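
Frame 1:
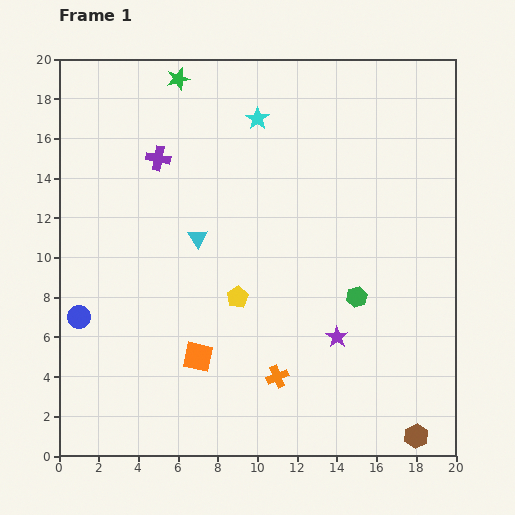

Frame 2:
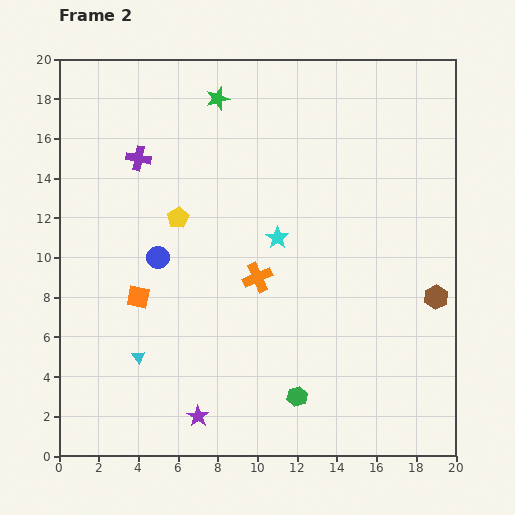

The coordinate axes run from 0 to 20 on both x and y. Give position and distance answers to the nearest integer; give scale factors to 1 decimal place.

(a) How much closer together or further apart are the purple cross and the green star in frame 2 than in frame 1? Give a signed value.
+1

Distance in frame 1: 4. Distance in frame 2: 5.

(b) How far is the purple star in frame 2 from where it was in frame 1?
8

The purple star moved from (14, 6) to (7, 2), a distance of √(7² + 4²) ≈ 8.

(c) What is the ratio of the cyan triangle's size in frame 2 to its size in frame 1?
0.6×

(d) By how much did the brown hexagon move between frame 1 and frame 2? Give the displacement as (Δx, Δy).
(1, 7)

The brown hexagon was at (18, 1) in frame 1 and (19, 8) in frame 2.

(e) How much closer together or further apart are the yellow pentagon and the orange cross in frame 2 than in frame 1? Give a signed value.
+1

Distance in frame 1: 4. Distance in frame 2: 5.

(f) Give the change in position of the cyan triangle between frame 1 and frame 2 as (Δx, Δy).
(-3, -6)

The cyan triangle was at (7, 11) in frame 1 and (4, 5) in frame 2.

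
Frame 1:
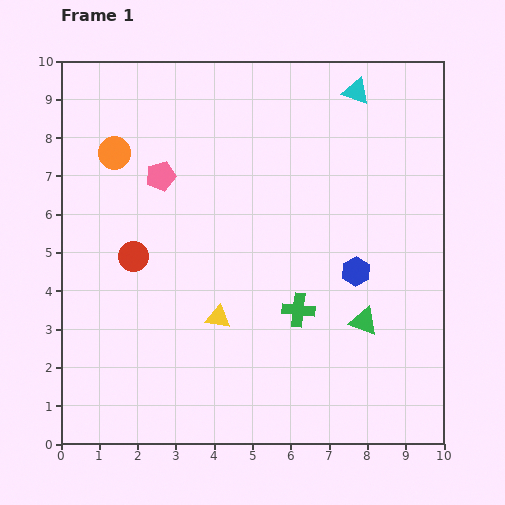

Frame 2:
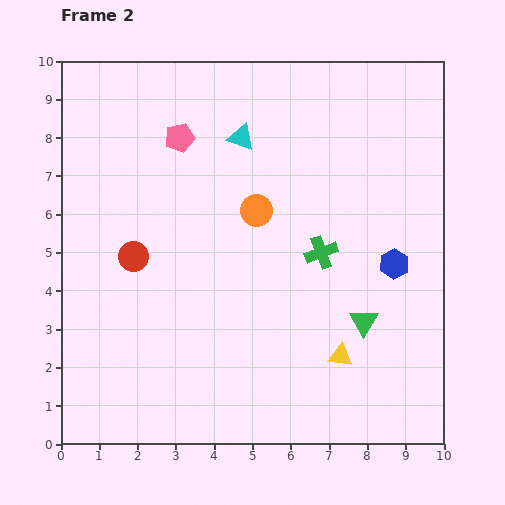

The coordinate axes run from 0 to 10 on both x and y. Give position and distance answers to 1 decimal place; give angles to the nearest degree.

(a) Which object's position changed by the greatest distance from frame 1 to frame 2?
the orange circle

(moved 4.0; next 3.4)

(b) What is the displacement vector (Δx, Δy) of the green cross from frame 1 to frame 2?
(0.6, 1.5)

The green cross was at (6.2, 3.5) in frame 1 and (6.8, 5.0) in frame 2.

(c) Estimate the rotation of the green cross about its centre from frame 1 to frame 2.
26° counter-clockwise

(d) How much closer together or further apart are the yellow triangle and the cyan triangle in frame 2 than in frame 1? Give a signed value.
-0.6

Distance in frame 1: 6.9. Distance in frame 2: 6.3.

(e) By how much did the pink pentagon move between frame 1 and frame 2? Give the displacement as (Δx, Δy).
(0.5, 1.0)

The pink pentagon was at (2.6, 7.0) in frame 1 and (3.1, 8.0) in frame 2.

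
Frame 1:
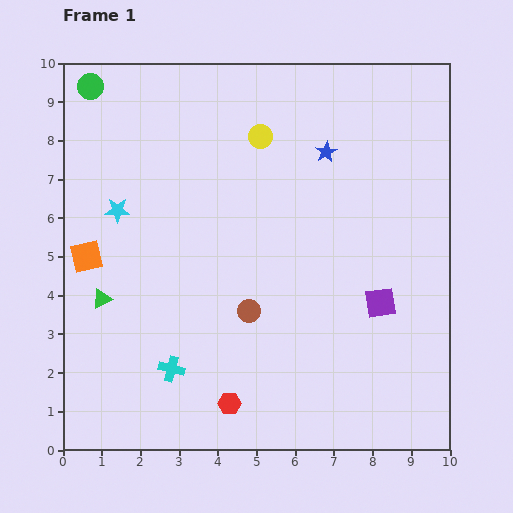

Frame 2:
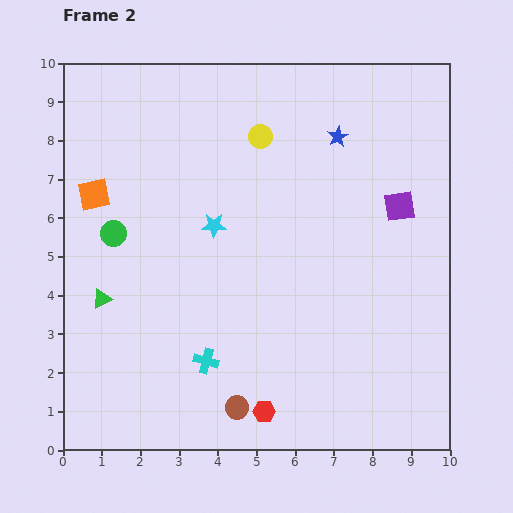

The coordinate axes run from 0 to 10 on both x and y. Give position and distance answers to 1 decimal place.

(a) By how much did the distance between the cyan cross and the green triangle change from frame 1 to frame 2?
+0.6

Distance in frame 1: 2.5. Distance in frame 2: 3.1.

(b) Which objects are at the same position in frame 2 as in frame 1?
the green triangle, the yellow circle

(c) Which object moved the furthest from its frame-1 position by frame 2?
the green circle

(moved 3.8; next 2.5)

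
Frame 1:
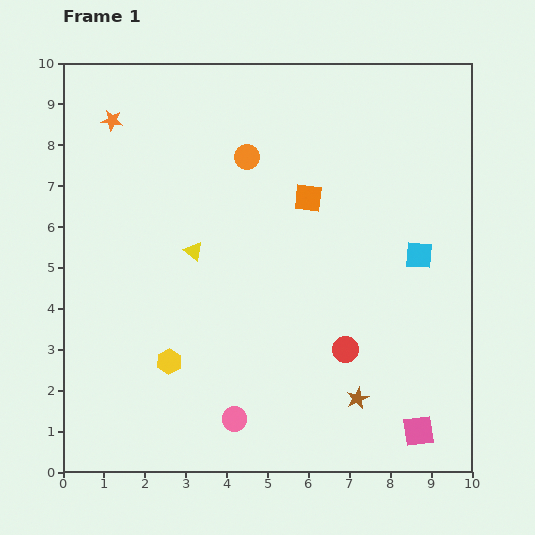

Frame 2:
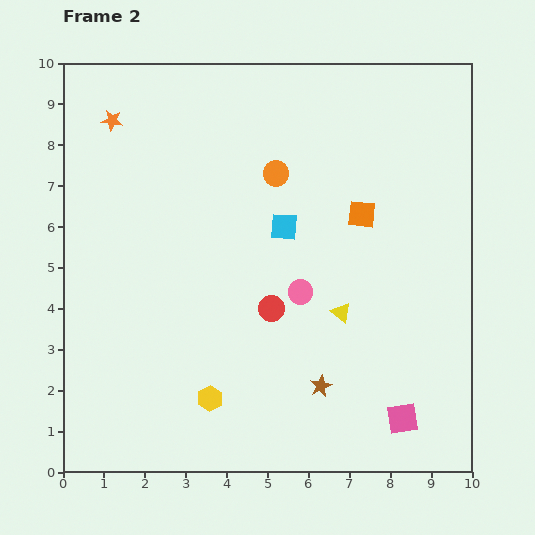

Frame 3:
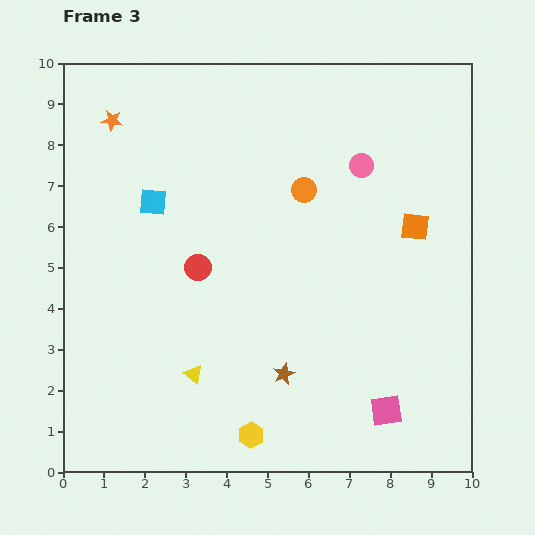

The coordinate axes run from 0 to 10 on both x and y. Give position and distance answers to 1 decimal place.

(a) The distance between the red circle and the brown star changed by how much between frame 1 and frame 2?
+1.0

Distance in frame 1: 1.2. Distance in frame 2: 2.2.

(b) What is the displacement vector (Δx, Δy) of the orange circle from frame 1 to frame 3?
(1.4, -0.8)

The orange circle was at (4.5, 7.7) in frame 1 and (5.9, 6.9) in frame 3.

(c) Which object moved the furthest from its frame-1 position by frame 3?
the pink circle

(moved 6.9; next 6.6)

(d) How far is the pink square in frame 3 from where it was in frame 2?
0.4

The pink square moved from (8.3, 1.3) to (7.9, 1.5), a distance of √(0.4² + 0.2²) ≈ 0.4.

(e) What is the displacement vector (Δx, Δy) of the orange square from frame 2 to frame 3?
(1.3, -0.3)

The orange square was at (7.3, 6.3) in frame 2 and (8.6, 6.0) in frame 3.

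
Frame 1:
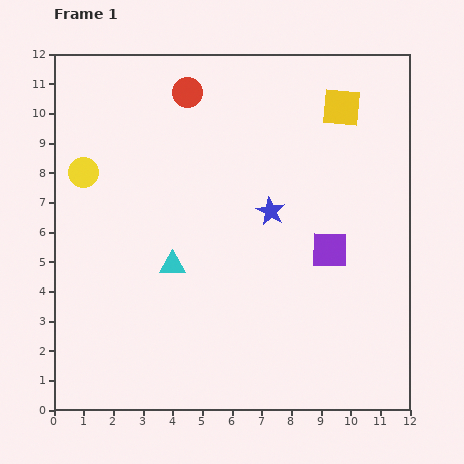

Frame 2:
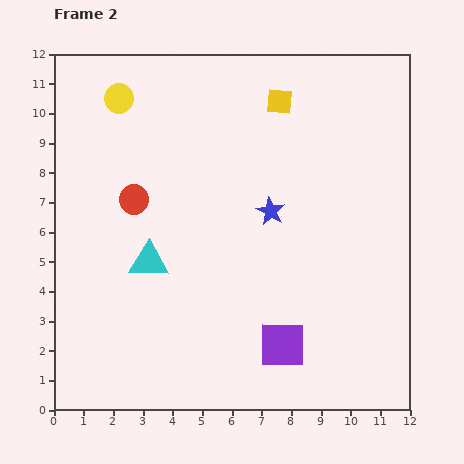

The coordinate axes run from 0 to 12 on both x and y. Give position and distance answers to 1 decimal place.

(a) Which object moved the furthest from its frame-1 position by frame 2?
the red circle

(moved 4.0; next 3.6)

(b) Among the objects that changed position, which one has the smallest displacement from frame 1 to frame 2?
the cyan triangle

(moved 0.8)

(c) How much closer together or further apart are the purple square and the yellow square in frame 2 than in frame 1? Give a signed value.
+3.4

Distance in frame 1: 4.8. Distance in frame 2: 8.2.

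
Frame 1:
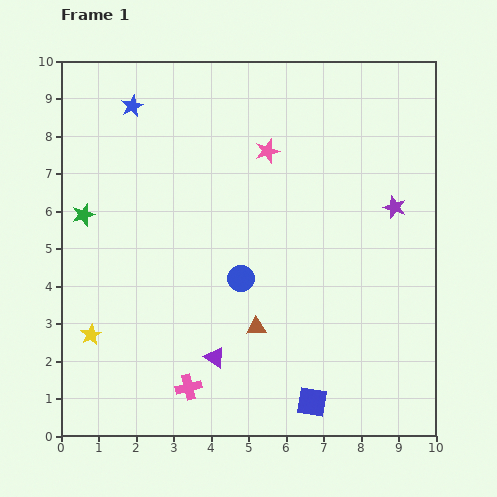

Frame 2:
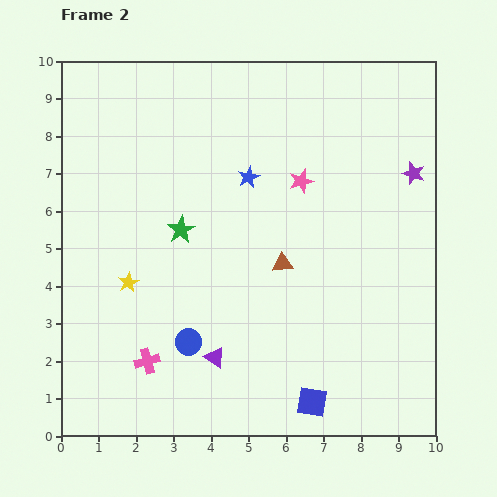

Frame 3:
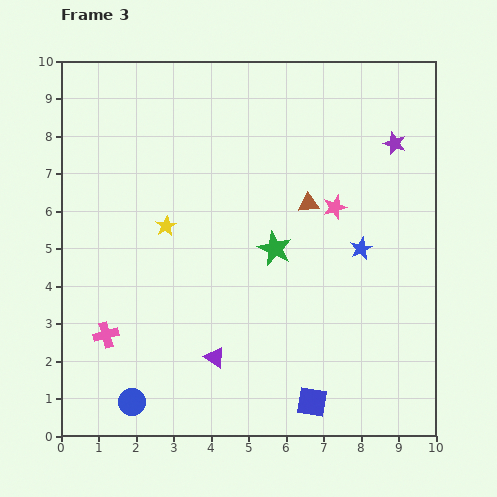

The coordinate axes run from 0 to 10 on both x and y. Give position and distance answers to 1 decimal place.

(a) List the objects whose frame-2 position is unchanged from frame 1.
the blue square, the purple triangle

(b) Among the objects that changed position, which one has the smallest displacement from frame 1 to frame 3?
the purple star

(moved 1.7)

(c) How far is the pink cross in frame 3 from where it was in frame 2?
1.3

The pink cross moved from (2.3, 2.0) to (1.2, 2.7), a distance of √(1.1² + 0.7²) ≈ 1.3.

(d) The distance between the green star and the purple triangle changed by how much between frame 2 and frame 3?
-0.2

Distance in frame 2: 3.5. Distance in frame 3: 3.3.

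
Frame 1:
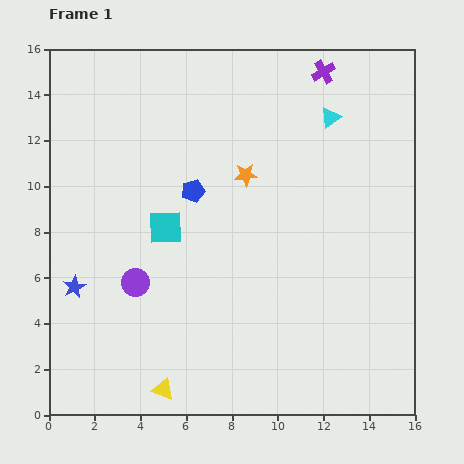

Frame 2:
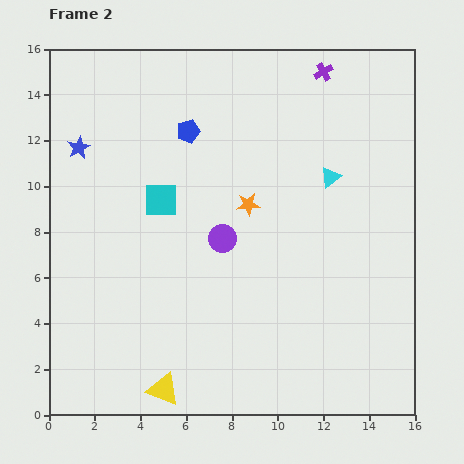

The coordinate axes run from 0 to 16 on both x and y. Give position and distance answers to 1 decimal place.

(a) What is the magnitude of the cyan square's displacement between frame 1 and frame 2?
1.2

The cyan square moved from (5.1, 8.2) to (4.9, 9.4), a distance of √(0.2² + 1.2²) ≈ 1.2.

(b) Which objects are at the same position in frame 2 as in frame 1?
the yellow triangle, the purple cross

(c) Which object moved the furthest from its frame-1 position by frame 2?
the blue star

(moved 6.1; next 4.2)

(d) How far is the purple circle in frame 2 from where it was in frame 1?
4.2

The purple circle moved from (3.8, 5.8) to (7.6, 7.7), a distance of √(3.8² + 1.9²) ≈ 4.2.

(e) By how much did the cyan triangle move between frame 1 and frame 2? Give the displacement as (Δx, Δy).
(0.0, -2.6)

The cyan triangle was at (12.3, 13.0) in frame 1 and (12.3, 10.4) in frame 2.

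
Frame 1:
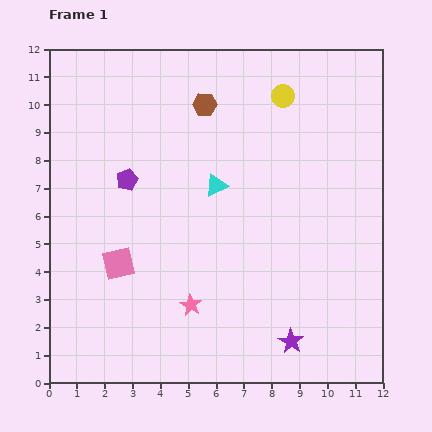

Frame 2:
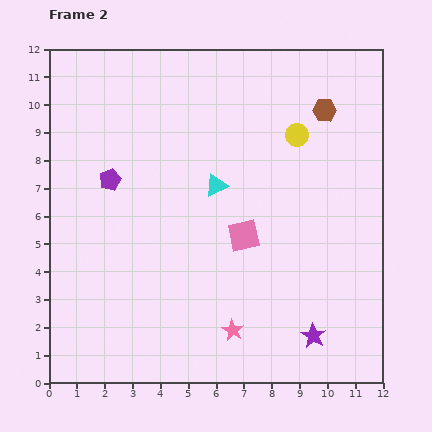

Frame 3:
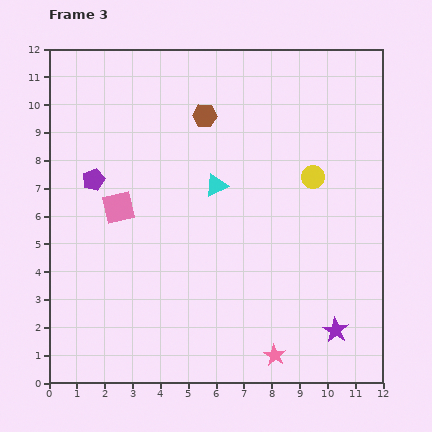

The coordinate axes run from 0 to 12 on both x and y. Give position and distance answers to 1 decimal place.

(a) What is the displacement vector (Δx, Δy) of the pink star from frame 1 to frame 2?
(1.5, -0.9)

The pink star was at (5.1, 2.8) in frame 1 and (6.6, 1.9) in frame 2.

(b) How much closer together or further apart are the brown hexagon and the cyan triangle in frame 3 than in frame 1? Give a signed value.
-0.4

Distance in frame 1: 2.9. Distance in frame 3: 2.5.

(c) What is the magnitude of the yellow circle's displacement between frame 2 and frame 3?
1.6

The yellow circle moved from (8.9, 8.9) to (9.5, 7.4), a distance of √(0.6² + 1.5²) ≈ 1.6.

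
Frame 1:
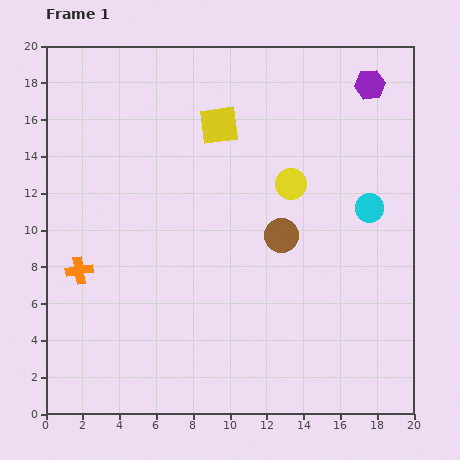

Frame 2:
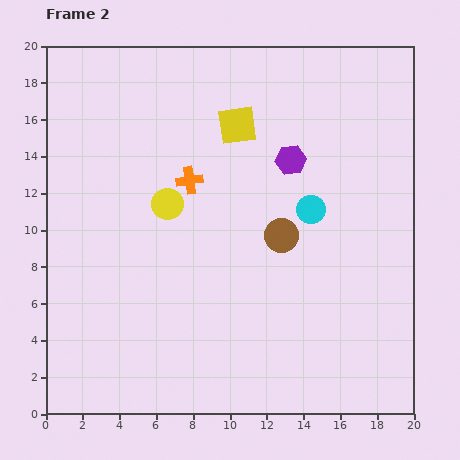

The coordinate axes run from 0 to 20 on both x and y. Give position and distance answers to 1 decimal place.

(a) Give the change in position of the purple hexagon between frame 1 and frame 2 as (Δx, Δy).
(-4.3, -4.1)

The purple hexagon was at (17.6, 17.9) in frame 1 and (13.3, 13.8) in frame 2.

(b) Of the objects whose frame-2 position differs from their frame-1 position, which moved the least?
the yellow square

(moved 1.0)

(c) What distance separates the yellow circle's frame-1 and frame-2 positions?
6.8

The yellow circle moved from (13.3, 12.5) to (6.6, 11.4), a distance of √(6.7² + 1.1²) ≈ 6.8.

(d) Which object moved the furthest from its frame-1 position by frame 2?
the orange cross

(moved 7.7; next 6.8)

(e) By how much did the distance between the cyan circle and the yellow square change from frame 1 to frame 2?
-3.3

Distance in frame 1: 9.4. Distance in frame 2: 6.1.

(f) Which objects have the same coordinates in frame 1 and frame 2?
the brown circle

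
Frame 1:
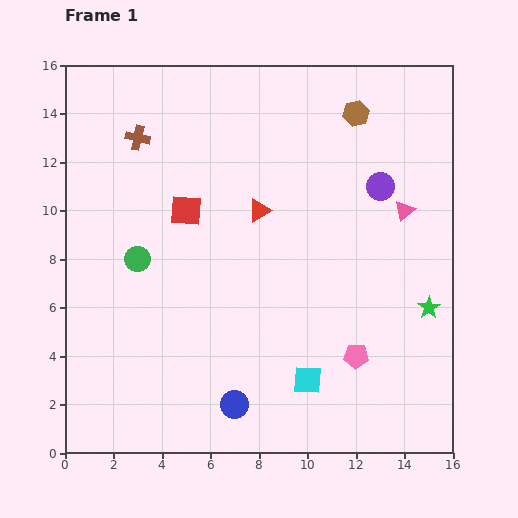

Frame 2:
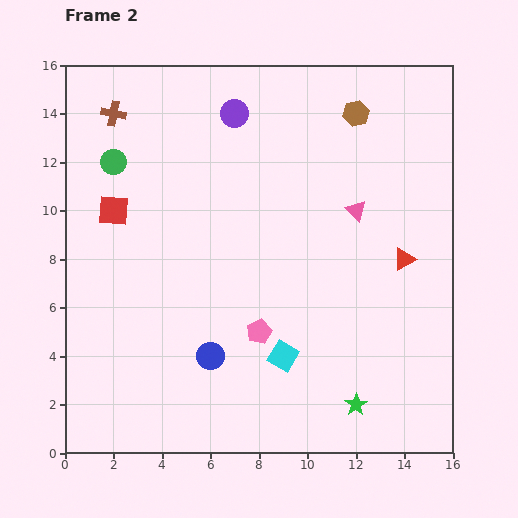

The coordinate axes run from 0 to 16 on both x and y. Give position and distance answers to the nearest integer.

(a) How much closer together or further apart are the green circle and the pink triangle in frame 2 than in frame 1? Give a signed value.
-1

Distance in frame 1: 11. Distance in frame 2: 10.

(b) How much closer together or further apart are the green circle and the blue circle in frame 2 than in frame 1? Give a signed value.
+2

Distance in frame 1: 7. Distance in frame 2: 9.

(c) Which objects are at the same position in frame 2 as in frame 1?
the brown hexagon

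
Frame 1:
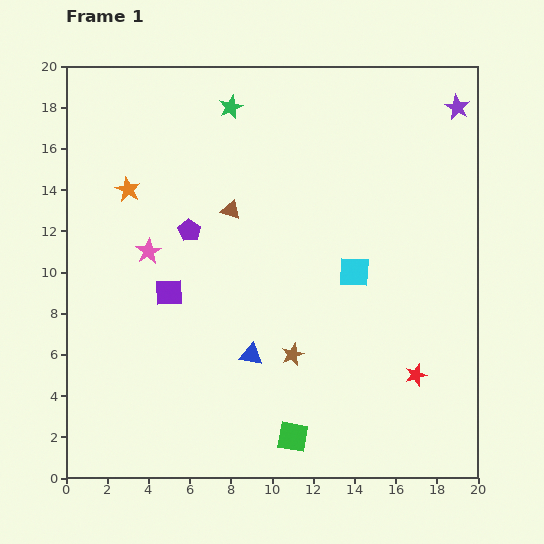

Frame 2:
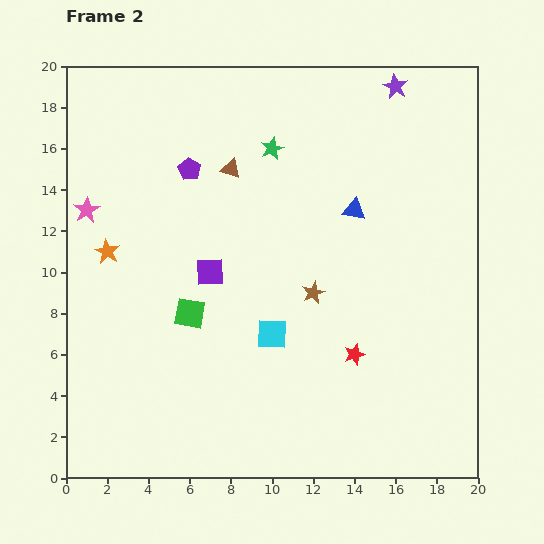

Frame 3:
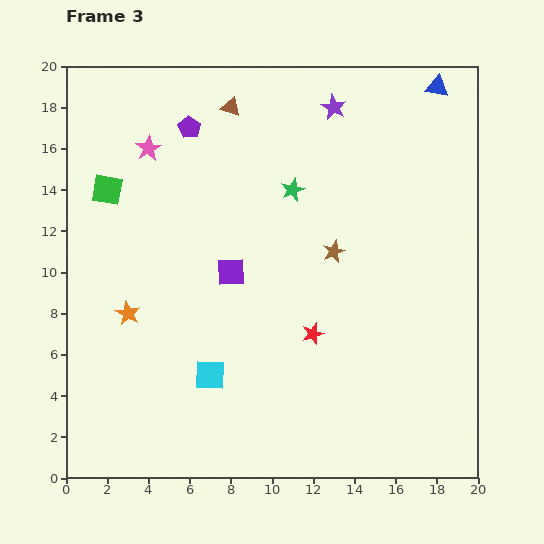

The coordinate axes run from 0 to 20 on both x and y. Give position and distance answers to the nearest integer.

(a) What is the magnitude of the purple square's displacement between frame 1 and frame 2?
2

The purple square moved from (5, 9) to (7, 10), a distance of √(2² + 1²) ≈ 2.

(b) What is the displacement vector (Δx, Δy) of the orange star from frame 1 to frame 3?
(0, -6)

The orange star was at (3, 14) in frame 1 and (3, 8) in frame 3.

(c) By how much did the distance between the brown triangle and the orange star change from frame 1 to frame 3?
+6

Distance in frame 1: 5. Distance in frame 3: 11.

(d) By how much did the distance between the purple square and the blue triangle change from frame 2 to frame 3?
+5

Distance in frame 2: 8. Distance in frame 3: 13.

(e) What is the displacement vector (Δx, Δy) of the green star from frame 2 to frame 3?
(1, -2)

The green star was at (10, 16) in frame 2 and (11, 14) in frame 3.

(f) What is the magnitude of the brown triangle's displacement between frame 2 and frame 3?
3

The brown triangle moved from (8, 15) to (8, 18), a distance of √(0² + 3²) ≈ 3.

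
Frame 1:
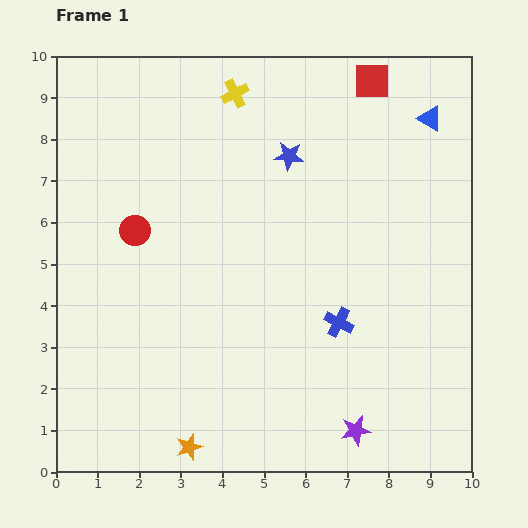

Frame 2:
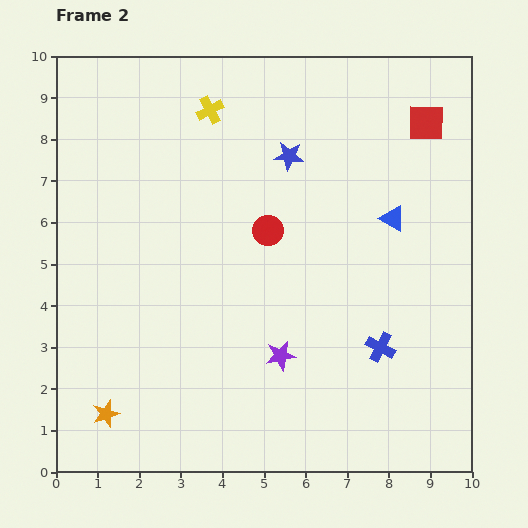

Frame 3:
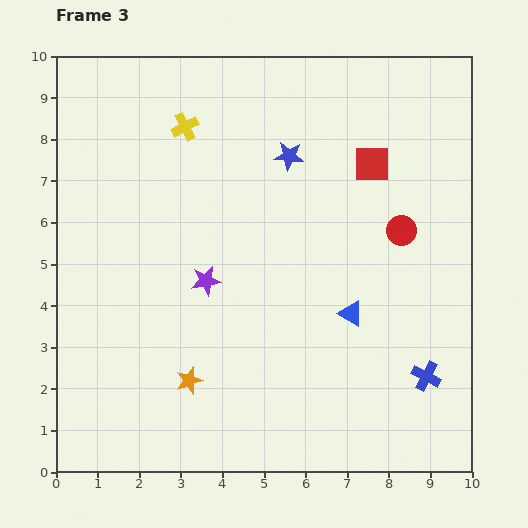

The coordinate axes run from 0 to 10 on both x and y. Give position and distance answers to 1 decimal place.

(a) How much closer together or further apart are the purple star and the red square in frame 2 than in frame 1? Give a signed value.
-1.8

Distance in frame 1: 8.4. Distance in frame 2: 6.6.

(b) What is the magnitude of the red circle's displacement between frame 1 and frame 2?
3.2

The red circle moved from (1.9, 5.8) to (5.1, 5.8), a distance of √(3.2² + 0.0²) ≈ 3.2.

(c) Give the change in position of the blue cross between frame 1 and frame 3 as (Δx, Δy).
(2.1, -1.3)

The blue cross was at (6.8, 3.6) in frame 1 and (8.9, 2.3) in frame 3.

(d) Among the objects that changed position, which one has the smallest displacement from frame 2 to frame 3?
the yellow cross

(moved 0.7)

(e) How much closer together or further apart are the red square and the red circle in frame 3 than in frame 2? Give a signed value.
-2.9

Distance in frame 2: 4.6. Distance in frame 3: 1.7.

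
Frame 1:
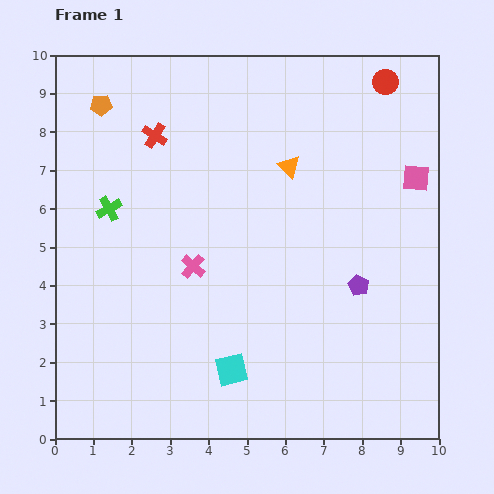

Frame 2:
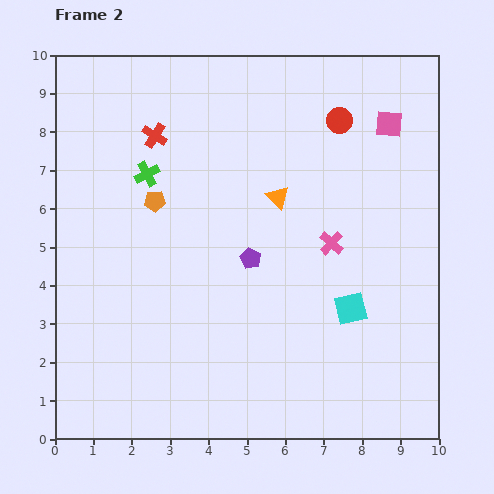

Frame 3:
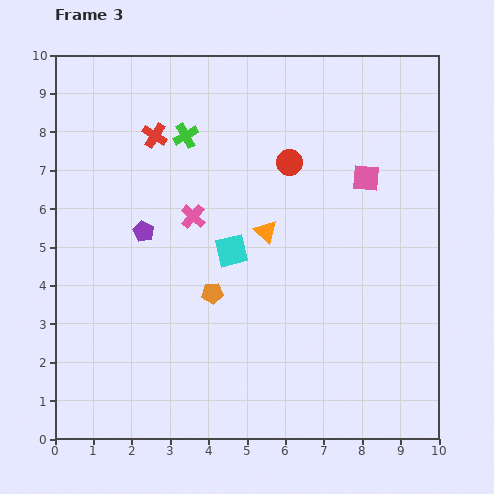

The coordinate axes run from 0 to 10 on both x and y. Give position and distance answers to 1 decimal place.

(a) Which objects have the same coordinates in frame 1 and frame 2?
the red cross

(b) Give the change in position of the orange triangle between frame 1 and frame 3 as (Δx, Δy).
(-0.6, -1.7)

The orange triangle was at (6.1, 7.1) in frame 1 and (5.5, 5.4) in frame 3.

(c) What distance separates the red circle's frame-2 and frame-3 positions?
1.7

The red circle moved from (7.4, 8.3) to (6.1, 7.2), a distance of √(1.3² + 1.1²) ≈ 1.7.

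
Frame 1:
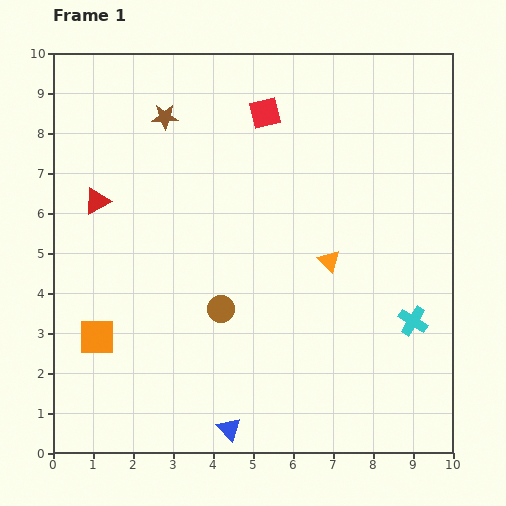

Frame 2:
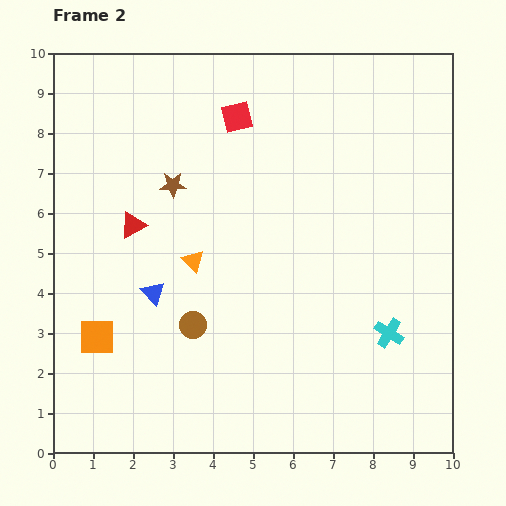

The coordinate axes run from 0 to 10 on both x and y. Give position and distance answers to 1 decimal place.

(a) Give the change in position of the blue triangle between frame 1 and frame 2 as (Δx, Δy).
(-1.9, 3.4)

The blue triangle was at (4.4, 0.6) in frame 1 and (2.5, 4.0) in frame 2.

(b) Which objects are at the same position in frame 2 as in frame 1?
the orange square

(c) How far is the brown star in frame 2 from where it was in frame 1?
1.7

The brown star moved from (2.8, 8.4) to (3.0, 6.7), a distance of √(0.2² + 1.7²) ≈ 1.7.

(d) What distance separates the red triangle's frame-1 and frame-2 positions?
1.1

The red triangle moved from (1.1, 6.3) to (2.0, 5.7), a distance of √(0.9² + 0.6²) ≈ 1.1.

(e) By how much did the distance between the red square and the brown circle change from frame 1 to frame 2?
+0.3

Distance in frame 1: 5.0. Distance in frame 2: 5.3.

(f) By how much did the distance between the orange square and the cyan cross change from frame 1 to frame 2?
-0.6

Distance in frame 1: 7.9. Distance in frame 2: 7.3.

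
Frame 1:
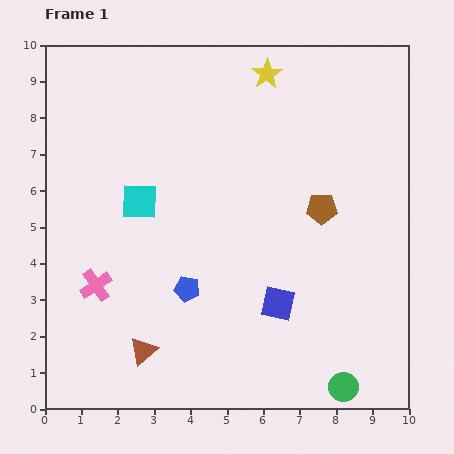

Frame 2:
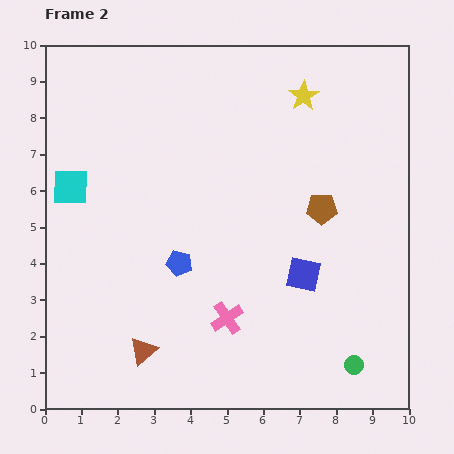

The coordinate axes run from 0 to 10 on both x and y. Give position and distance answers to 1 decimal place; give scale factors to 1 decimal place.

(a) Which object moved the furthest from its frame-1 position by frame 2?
the pink cross

(moved 3.7; next 1.9)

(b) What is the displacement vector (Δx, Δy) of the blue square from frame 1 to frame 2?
(0.7, 0.8)

The blue square was at (6.4, 2.9) in frame 1 and (7.1, 3.7) in frame 2.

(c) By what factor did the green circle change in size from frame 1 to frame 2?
0.6×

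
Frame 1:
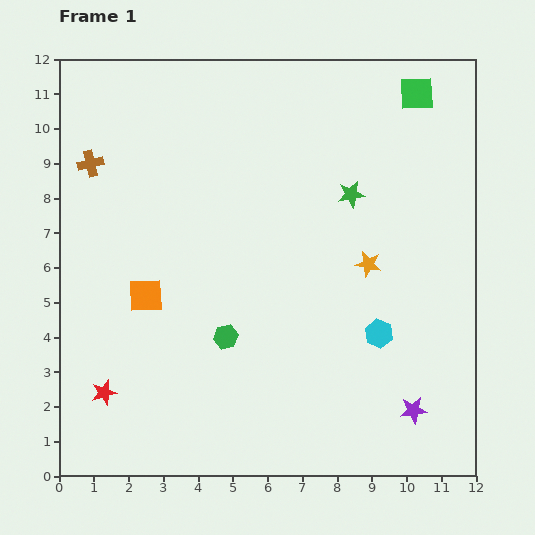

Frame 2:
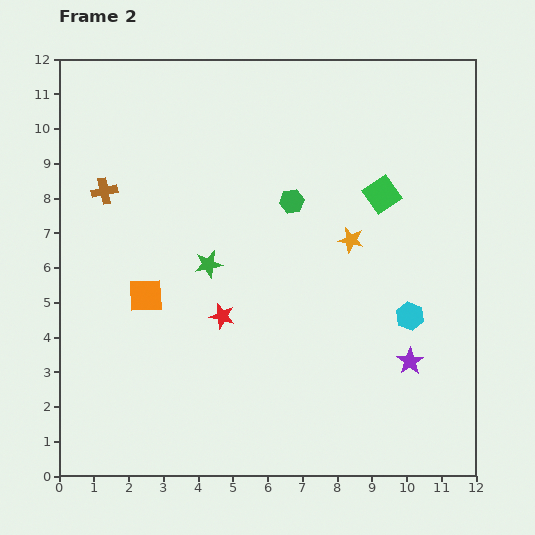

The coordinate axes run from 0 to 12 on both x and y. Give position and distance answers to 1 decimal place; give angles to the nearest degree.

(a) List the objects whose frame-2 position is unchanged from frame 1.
the orange square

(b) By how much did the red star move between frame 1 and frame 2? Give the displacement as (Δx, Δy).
(3.4, 2.2)

The red star was at (1.3, 2.4) in frame 1 and (4.7, 4.6) in frame 2.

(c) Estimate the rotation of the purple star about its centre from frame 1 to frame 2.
25° counter-clockwise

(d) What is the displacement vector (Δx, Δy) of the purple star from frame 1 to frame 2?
(-0.1, 1.4)

The purple star was at (10.2, 1.9) in frame 1 and (10.1, 3.3) in frame 2.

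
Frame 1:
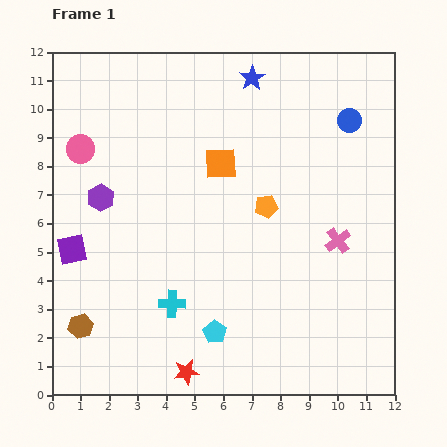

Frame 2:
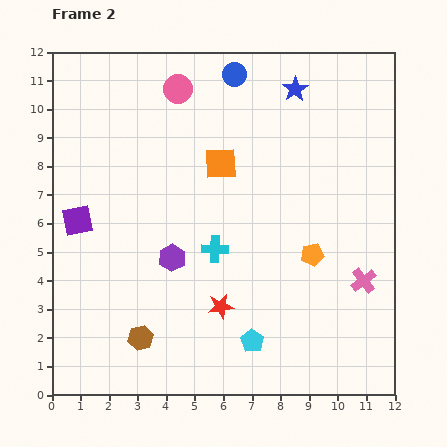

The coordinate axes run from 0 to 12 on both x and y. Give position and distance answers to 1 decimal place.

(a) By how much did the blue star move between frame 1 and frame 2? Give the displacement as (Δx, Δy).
(1.5, -0.4)

The blue star was at (7.0, 11.1) in frame 1 and (8.5, 10.7) in frame 2.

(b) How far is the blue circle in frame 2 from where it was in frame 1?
4.3

The blue circle moved from (10.4, 9.6) to (6.4, 11.2), a distance of √(4.0² + 1.6²) ≈ 4.3.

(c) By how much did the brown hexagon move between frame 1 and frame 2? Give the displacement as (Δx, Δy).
(2.1, -0.4)

The brown hexagon was at (1.0, 2.4) in frame 1 and (3.1, 2.0) in frame 2.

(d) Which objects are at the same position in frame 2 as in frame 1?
the orange square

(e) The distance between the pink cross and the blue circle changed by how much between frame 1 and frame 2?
+4.3

Distance in frame 1: 4.2. Distance in frame 2: 8.5.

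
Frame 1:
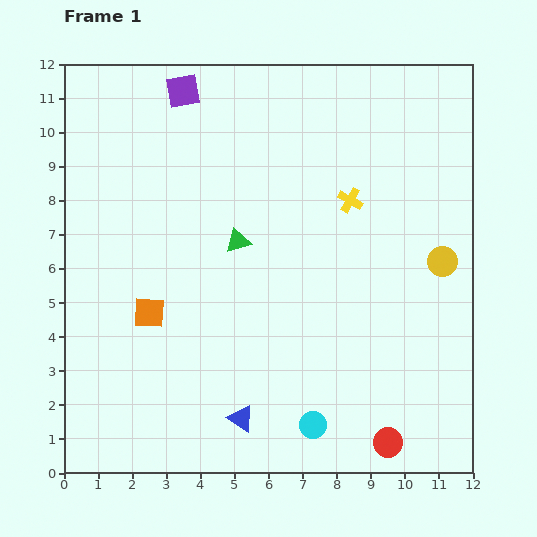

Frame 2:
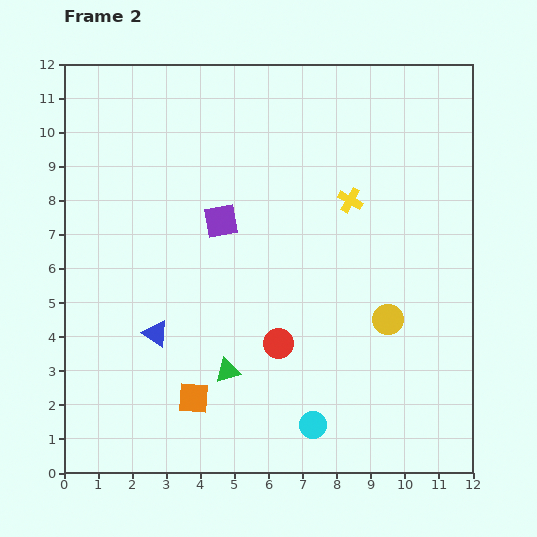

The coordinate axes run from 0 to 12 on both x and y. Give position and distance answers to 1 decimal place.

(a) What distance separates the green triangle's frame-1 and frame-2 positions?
3.8

The green triangle moved from (5.1, 6.8) to (4.8, 3.0), a distance of √(0.3² + 3.8²) ≈ 3.8.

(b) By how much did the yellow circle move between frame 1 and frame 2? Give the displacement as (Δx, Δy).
(-1.6, -1.7)

The yellow circle was at (11.1, 6.2) in frame 1 and (9.5, 4.5) in frame 2.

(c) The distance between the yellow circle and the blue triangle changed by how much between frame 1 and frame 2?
-0.7

Distance in frame 1: 7.5. Distance in frame 2: 6.8.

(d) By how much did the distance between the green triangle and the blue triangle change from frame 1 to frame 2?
-2.8

Distance in frame 1: 5.2. Distance in frame 2: 2.4.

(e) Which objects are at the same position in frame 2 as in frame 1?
the yellow cross, the cyan circle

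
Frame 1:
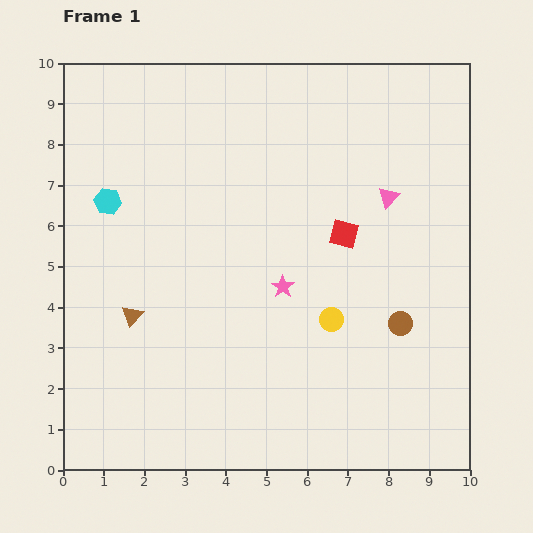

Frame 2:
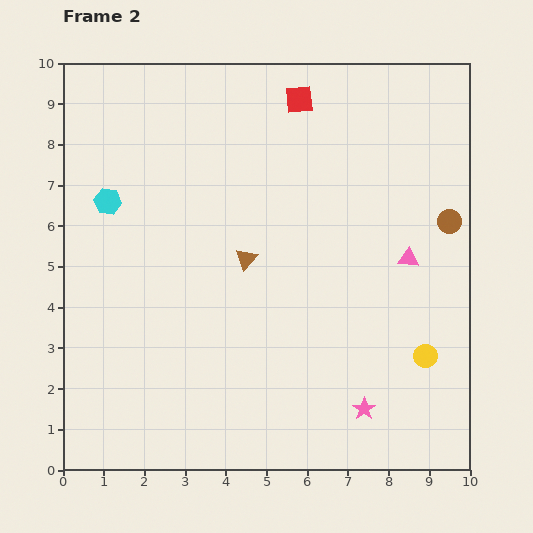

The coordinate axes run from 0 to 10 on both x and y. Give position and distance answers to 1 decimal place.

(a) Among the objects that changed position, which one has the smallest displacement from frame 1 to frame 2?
the pink triangle

(moved 1.6)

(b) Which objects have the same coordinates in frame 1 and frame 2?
the cyan hexagon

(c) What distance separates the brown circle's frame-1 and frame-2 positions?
2.8

The brown circle moved from (8.3, 3.6) to (9.5, 6.1), a distance of √(1.2² + 2.5²) ≈ 2.8.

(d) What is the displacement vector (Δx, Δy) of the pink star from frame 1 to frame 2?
(2.0, -3.0)

The pink star was at (5.4, 4.5) in frame 1 and (7.4, 1.5) in frame 2.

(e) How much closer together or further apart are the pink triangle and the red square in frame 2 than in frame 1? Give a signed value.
+3.3

Distance in frame 1: 1.4. Distance in frame 2: 4.7.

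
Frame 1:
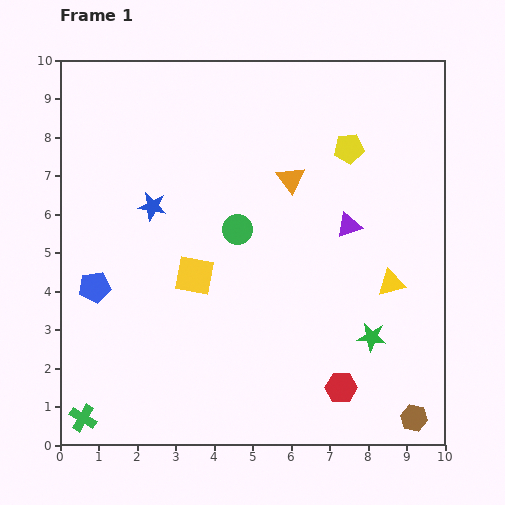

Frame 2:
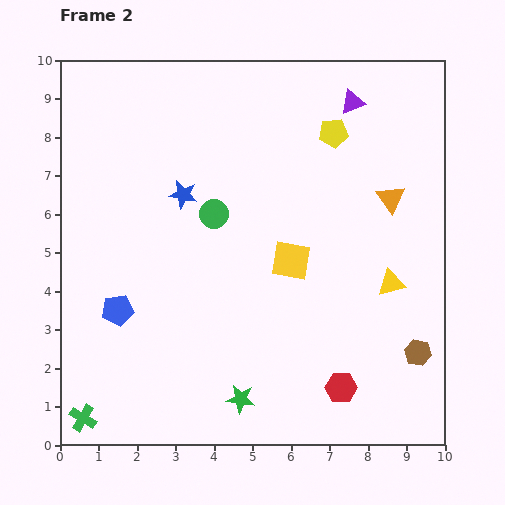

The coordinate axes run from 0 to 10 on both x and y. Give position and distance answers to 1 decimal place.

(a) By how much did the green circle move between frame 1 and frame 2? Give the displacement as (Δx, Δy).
(-0.6, 0.4)

The green circle was at (4.6, 5.6) in frame 1 and (4.0, 6.0) in frame 2.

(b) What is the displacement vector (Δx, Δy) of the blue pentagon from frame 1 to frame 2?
(0.6, -0.6)

The blue pentagon was at (0.9, 4.1) in frame 1 and (1.5, 3.5) in frame 2.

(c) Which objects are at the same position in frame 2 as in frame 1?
the yellow triangle, the green cross, the red hexagon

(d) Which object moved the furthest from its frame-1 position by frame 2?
the green star

(moved 3.8; next 3.2)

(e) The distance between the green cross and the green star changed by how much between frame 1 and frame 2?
-3.7

Distance in frame 1: 7.8. Distance in frame 2: 4.1.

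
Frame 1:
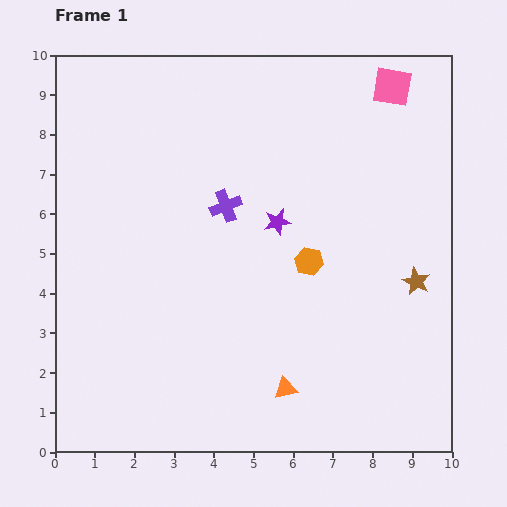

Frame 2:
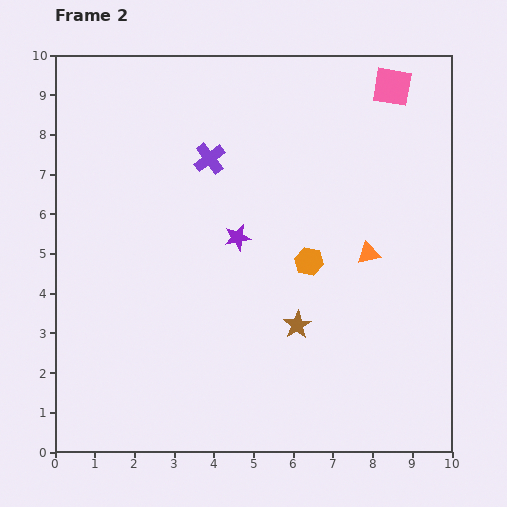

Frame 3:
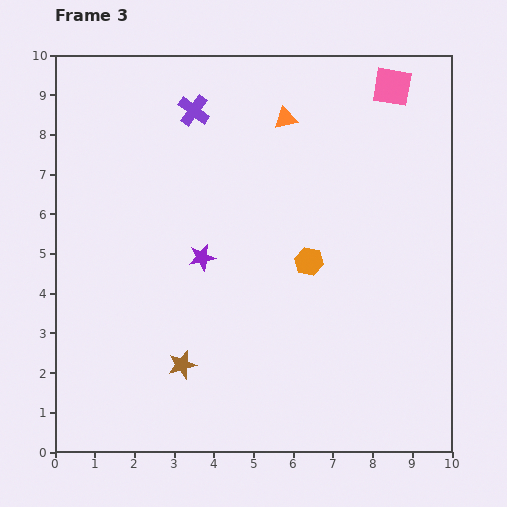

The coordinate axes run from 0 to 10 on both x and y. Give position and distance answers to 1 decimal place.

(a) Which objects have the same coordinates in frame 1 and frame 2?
the orange hexagon, the pink square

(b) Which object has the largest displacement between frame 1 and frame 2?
the orange triangle

(moved 4.0; next 3.2)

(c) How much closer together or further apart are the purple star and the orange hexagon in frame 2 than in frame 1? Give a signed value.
+0.6

Distance in frame 1: 1.3. Distance in frame 2: 1.9.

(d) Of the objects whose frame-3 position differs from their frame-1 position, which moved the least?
the purple star

(moved 2.1)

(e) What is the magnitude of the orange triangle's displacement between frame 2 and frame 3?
4.0

The orange triangle moved from (7.9, 5.0) to (5.8, 8.4), a distance of √(2.1² + 3.4²) ≈ 4.0.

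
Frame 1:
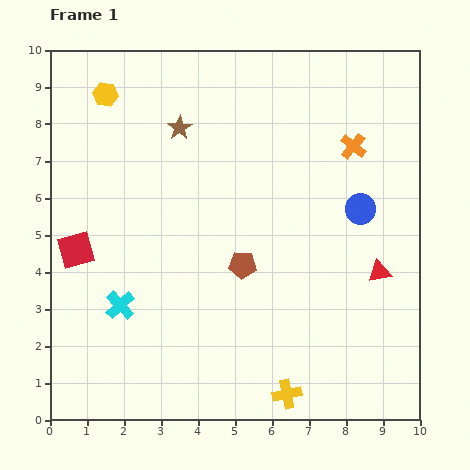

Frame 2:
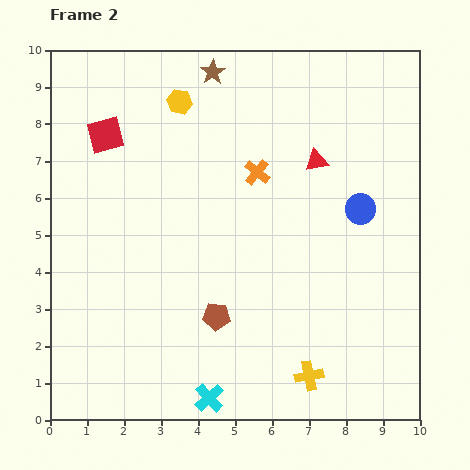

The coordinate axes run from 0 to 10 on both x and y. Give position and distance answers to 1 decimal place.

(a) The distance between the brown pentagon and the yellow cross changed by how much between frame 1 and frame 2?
-0.7

Distance in frame 1: 3.7. Distance in frame 2: 3.0.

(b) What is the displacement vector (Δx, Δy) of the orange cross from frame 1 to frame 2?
(-2.6, -0.7)

The orange cross was at (8.2, 7.4) in frame 1 and (5.6, 6.7) in frame 2.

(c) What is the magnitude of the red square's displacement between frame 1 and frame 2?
3.2

The red square moved from (0.7, 4.6) to (1.5, 7.7), a distance of √(0.8² + 3.1²) ≈ 3.2.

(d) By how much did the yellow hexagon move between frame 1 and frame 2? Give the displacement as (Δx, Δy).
(2.0, -0.2)

The yellow hexagon was at (1.5, 8.8) in frame 1 and (3.5, 8.6) in frame 2.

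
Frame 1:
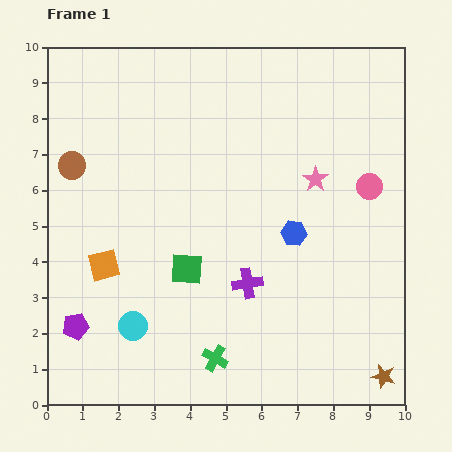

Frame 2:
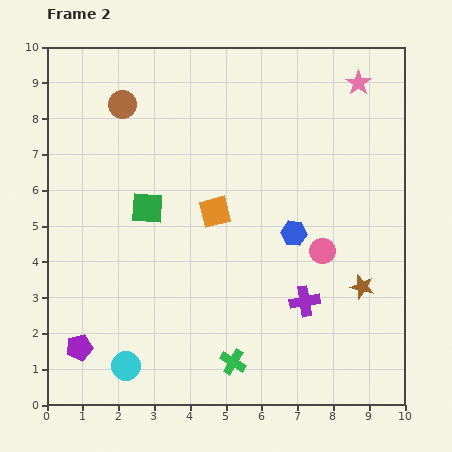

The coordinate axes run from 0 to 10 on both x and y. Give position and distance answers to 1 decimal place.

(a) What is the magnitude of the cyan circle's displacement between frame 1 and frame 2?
1.1

The cyan circle moved from (2.4, 2.2) to (2.2, 1.1), a distance of √(0.2² + 1.1²) ≈ 1.1.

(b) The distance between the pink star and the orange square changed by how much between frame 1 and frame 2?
-1.0

Distance in frame 1: 6.4. Distance in frame 2: 5.4.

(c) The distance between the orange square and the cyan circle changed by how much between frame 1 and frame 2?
+3.1

Distance in frame 1: 1.9. Distance in frame 2: 5.0.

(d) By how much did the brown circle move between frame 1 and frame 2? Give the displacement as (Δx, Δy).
(1.4, 1.7)

The brown circle was at (0.7, 6.7) in frame 1 and (2.1, 8.4) in frame 2.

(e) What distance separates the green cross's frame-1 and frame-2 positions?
0.5

The green cross moved from (4.7, 1.3) to (5.2, 1.2), a distance of √(0.5² + 0.1²) ≈ 0.5.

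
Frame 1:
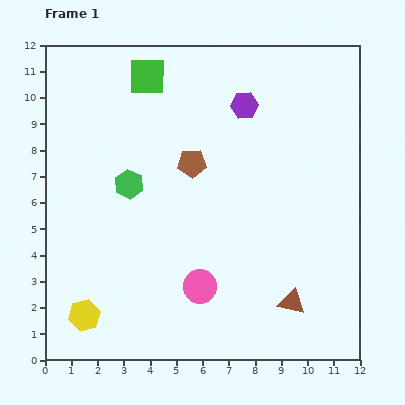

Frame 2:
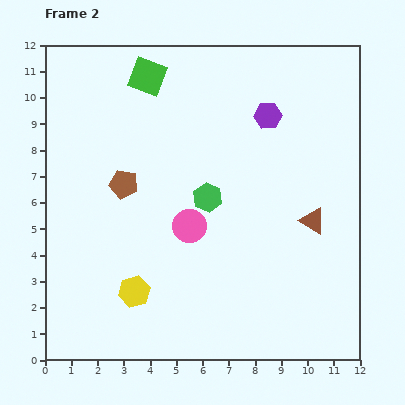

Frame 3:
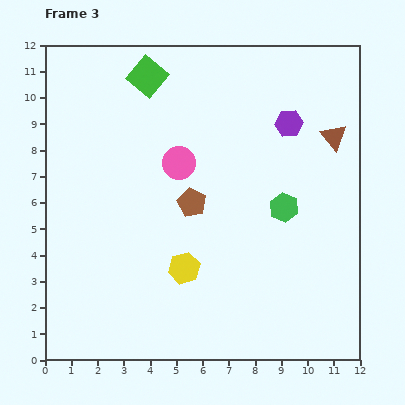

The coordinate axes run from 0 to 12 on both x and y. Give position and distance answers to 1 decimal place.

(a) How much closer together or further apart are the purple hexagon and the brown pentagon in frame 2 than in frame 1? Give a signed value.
+3.1

Distance in frame 1: 3.0. Distance in frame 2: 6.1.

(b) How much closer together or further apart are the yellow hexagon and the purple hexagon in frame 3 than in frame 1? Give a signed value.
-3.3

Distance in frame 1: 10.1. Distance in frame 3: 6.8.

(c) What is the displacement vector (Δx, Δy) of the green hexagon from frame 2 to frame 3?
(2.9, -0.4)

The green hexagon was at (6.2, 6.2) in frame 2 and (9.1, 5.8) in frame 3.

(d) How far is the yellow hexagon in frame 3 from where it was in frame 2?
2.1

The yellow hexagon moved from (3.4, 2.6) to (5.3, 3.5), a distance of √(1.9² + 0.9²) ≈ 2.1.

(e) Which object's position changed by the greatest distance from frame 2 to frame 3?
the brown triangle

(moved 3.3; next 2.9)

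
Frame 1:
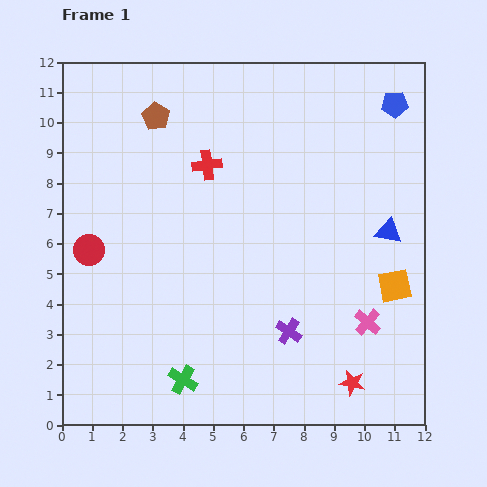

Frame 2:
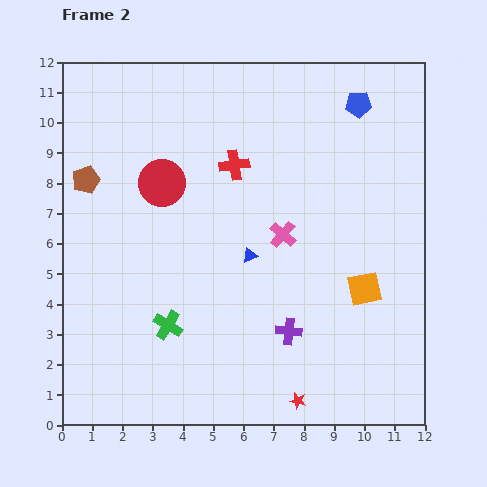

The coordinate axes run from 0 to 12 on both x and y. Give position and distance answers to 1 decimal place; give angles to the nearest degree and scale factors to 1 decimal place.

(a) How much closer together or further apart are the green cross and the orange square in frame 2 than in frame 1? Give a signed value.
-1.1

Distance in frame 1: 7.7. Distance in frame 2: 6.6.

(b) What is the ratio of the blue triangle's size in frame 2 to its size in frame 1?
0.6×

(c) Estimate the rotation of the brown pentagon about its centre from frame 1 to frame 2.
20° clockwise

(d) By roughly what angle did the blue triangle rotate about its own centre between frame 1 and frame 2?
34° counter-clockwise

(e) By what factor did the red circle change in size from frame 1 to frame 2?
1.5×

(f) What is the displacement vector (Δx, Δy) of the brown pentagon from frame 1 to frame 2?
(-2.3, -2.1)

The brown pentagon was at (3.1, 10.2) in frame 1 and (0.8, 8.1) in frame 2.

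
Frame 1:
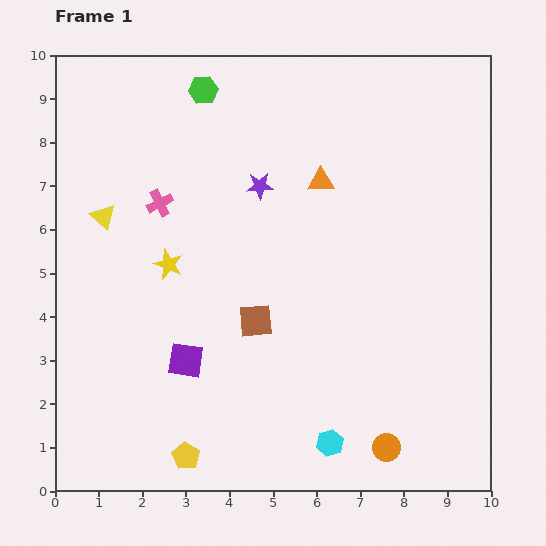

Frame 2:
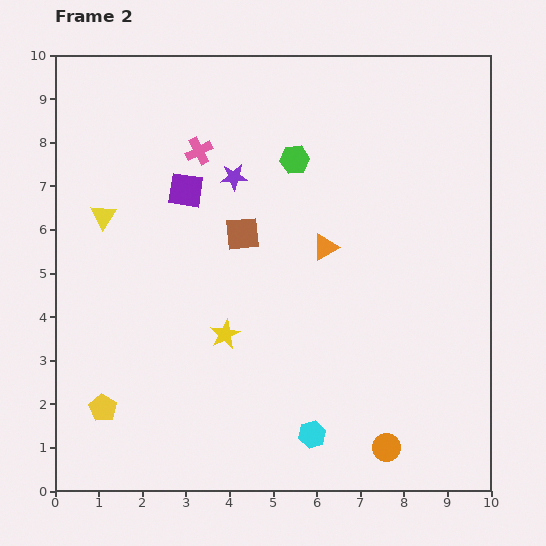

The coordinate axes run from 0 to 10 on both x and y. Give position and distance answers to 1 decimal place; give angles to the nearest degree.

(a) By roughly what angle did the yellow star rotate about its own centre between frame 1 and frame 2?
24° clockwise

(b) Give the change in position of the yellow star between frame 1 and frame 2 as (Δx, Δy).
(1.3, -1.6)

The yellow star was at (2.6, 5.2) in frame 1 and (3.9, 3.6) in frame 2.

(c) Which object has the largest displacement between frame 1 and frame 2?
the purple square

(moved 3.9; next 2.6)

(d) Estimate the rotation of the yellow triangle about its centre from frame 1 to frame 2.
21° clockwise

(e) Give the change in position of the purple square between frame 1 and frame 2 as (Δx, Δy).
(0.0, 3.9)

The purple square was at (3.0, 3.0) in frame 1 and (3.0, 6.9) in frame 2.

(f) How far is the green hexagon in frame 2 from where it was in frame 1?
2.6

The green hexagon moved from (3.4, 9.2) to (5.5, 7.6), a distance of √(2.1² + 1.6²) ≈ 2.6.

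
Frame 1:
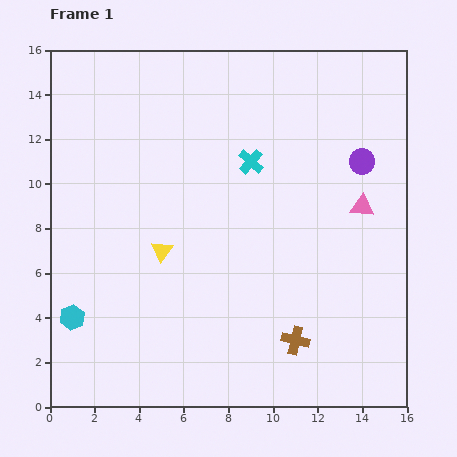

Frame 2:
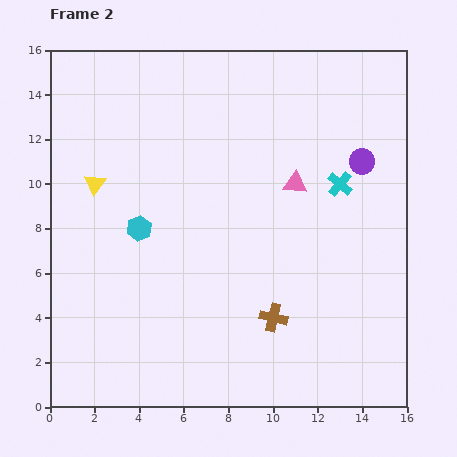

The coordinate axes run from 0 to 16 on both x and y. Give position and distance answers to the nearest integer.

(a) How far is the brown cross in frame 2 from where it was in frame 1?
1

The brown cross moved from (11, 3) to (10, 4), a distance of √(1² + 1²) ≈ 1.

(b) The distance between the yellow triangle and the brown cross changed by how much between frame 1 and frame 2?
+3

Distance in frame 1: 7. Distance in frame 2: 10.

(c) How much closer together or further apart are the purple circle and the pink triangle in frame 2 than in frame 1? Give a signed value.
+1

Distance in frame 1: 2. Distance in frame 2: 3.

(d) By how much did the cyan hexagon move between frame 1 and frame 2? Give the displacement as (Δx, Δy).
(3, 4)

The cyan hexagon was at (1, 4) in frame 1 and (4, 8) in frame 2.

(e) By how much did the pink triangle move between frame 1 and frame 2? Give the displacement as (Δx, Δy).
(-3, 1)

The pink triangle was at (14, 9) in frame 1 and (11, 10) in frame 2.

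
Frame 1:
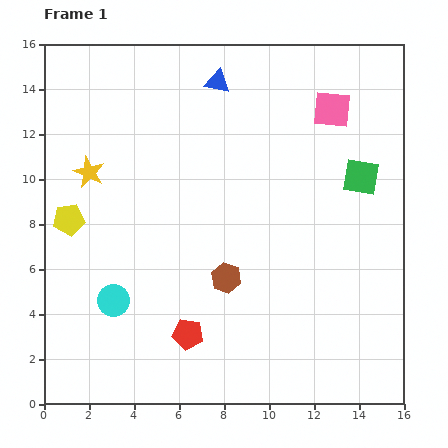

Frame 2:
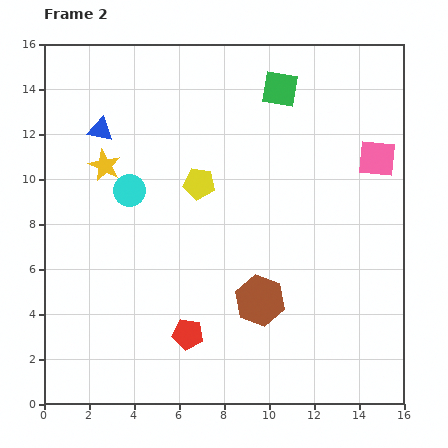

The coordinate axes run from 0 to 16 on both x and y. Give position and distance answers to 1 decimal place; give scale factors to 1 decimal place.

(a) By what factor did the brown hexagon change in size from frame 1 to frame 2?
1.7×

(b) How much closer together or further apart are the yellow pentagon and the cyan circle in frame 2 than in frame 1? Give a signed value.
-1.0

Distance in frame 1: 4.1. Distance in frame 2: 3.1.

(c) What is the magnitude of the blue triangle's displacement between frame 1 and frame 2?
5.6

The blue triangle moved from (7.7, 14.3) to (2.5, 12.2), a distance of √(5.2² + 2.1²) ≈ 5.6.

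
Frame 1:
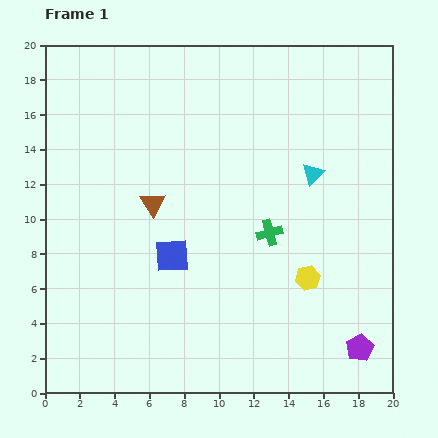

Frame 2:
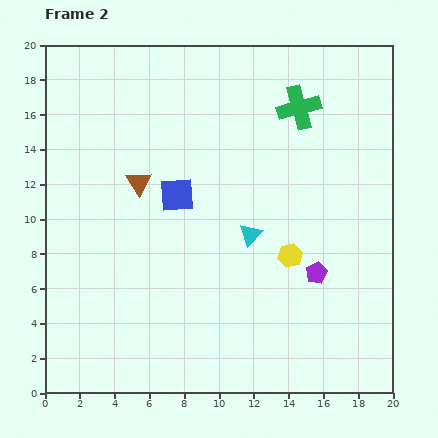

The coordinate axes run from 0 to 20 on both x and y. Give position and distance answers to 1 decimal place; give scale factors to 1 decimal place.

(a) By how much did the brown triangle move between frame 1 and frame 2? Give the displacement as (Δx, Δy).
(-0.8, 1.2)

The brown triangle was at (6.2, 10.9) in frame 1 and (5.4, 12.1) in frame 2.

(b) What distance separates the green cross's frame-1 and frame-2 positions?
7.4

The green cross moved from (12.9, 9.2) to (14.6, 16.4), a distance of √(1.7² + 7.2²) ≈ 7.4.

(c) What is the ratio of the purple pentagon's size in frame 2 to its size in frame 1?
0.8×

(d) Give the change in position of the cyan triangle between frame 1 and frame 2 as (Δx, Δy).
(-3.6, -3.5)

The cyan triangle was at (15.4, 12.6) in frame 1 and (11.8, 9.1) in frame 2.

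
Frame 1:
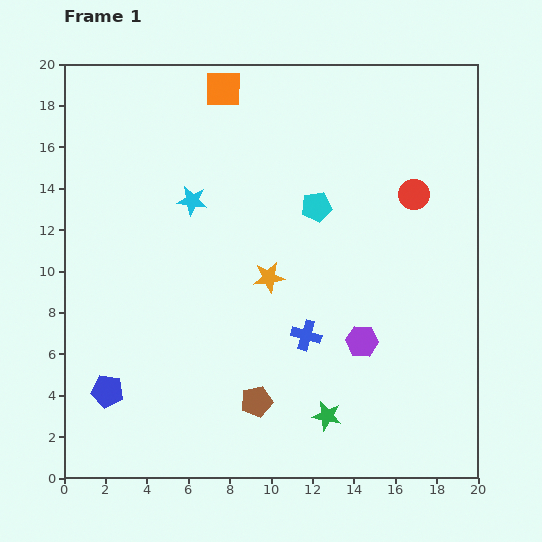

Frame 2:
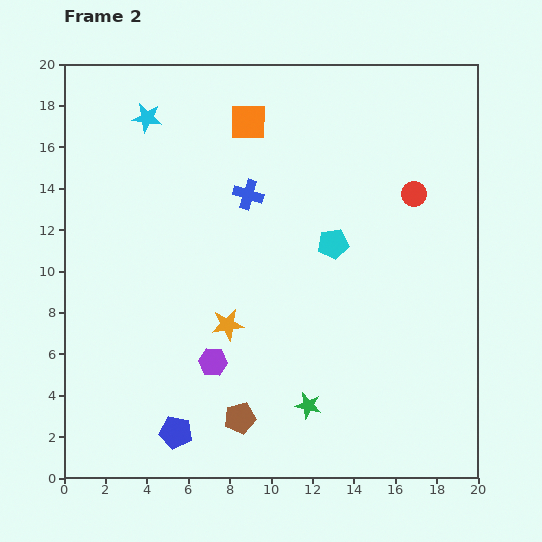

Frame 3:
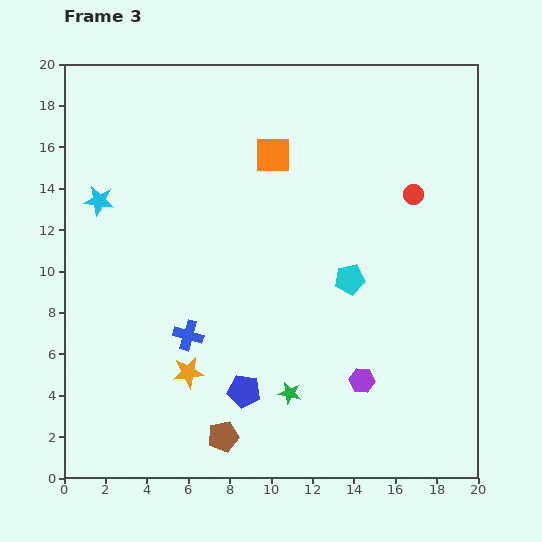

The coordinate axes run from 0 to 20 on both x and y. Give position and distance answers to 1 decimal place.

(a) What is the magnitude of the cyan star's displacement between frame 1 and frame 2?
4.6

The cyan star moved from (6.2, 13.4) to (4.0, 17.4), a distance of √(2.2² + 4.0²) ≈ 4.6.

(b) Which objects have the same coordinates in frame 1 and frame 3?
the red circle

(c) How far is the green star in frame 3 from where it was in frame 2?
1.1

The green star moved from (11.8, 3.5) to (10.9, 4.1), a distance of √(0.9² + 0.6²) ≈ 1.1.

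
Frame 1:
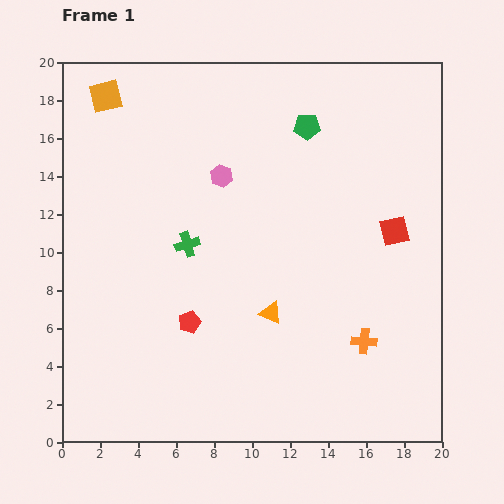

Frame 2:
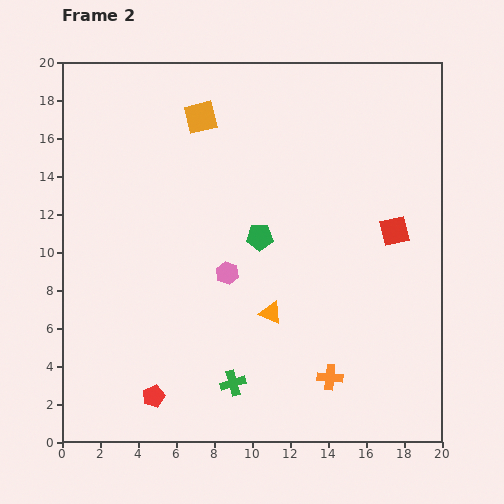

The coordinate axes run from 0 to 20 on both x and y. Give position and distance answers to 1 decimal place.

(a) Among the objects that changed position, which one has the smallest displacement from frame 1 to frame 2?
the orange cross

(moved 2.6)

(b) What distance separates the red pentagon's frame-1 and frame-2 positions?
4.3

The red pentagon moved from (6.7, 6.3) to (4.8, 2.4), a distance of √(1.9² + 3.9²) ≈ 4.3.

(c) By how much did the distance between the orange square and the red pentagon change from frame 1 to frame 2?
+2.2

Distance in frame 1: 12.7. Distance in frame 2: 14.9.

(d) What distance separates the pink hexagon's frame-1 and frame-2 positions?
5.1

The pink hexagon moved from (8.4, 14.0) to (8.7, 8.9), a distance of √(0.3² + 5.1²) ≈ 5.1.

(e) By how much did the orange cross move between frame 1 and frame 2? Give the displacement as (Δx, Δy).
(-1.8, -1.9)

The orange cross was at (15.9, 5.3) in frame 1 and (14.1, 3.4) in frame 2.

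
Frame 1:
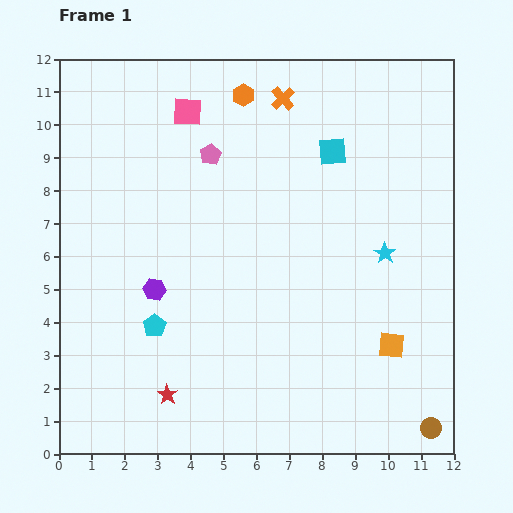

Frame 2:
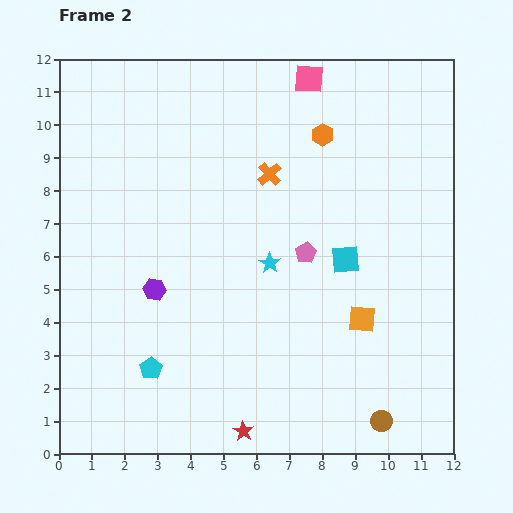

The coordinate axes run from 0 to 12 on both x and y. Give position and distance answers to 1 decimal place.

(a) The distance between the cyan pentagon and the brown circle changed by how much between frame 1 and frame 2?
-1.8

Distance in frame 1: 9.0. Distance in frame 2: 7.2.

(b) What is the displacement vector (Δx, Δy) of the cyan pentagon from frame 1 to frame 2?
(-0.1, -1.3)

The cyan pentagon was at (2.9, 3.9) in frame 1 and (2.8, 2.6) in frame 2.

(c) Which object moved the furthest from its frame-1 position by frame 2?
the pink pentagon

(moved 4.2; next 3.8)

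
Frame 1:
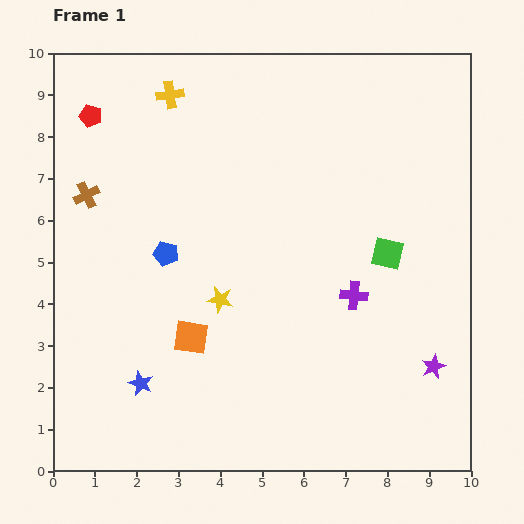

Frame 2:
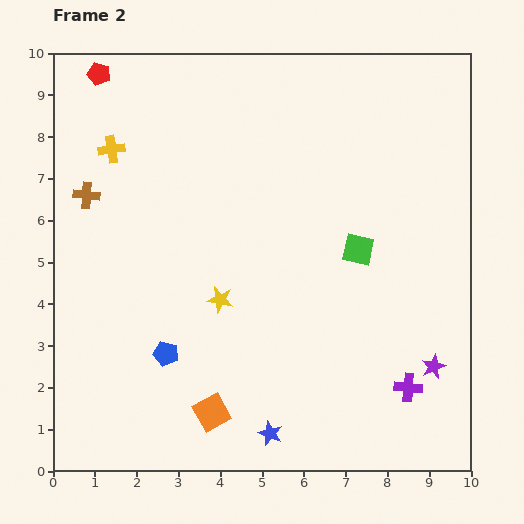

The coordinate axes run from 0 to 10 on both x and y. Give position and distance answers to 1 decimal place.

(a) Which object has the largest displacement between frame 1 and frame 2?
the blue star

(moved 3.3; next 2.6)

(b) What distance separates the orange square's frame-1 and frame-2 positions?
1.9

The orange square moved from (3.3, 3.2) to (3.8, 1.4), a distance of √(0.5² + 1.8²) ≈ 1.9.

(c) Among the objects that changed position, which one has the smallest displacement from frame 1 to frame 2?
the green square

(moved 0.7)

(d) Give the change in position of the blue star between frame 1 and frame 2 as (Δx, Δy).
(3.1, -1.2)

The blue star was at (2.1, 2.1) in frame 1 and (5.2, 0.9) in frame 2.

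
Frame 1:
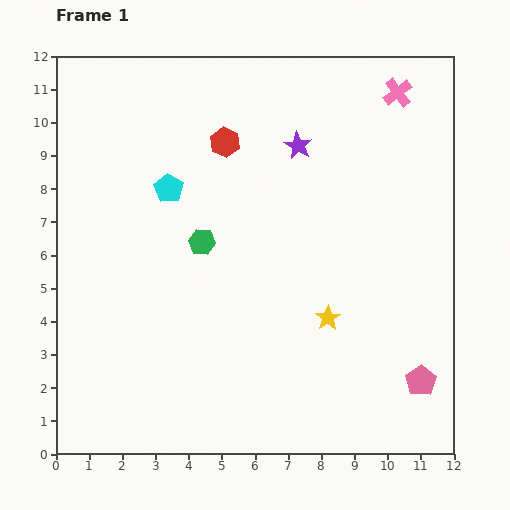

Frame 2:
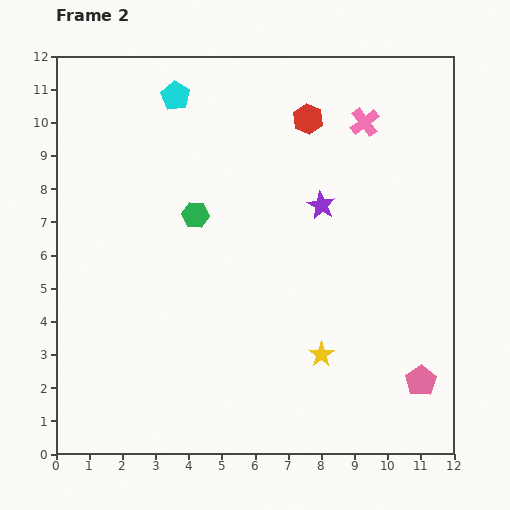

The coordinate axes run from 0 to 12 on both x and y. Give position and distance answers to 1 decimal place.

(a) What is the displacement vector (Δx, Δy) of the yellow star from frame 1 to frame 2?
(-0.2, -1.1)

The yellow star was at (8.2, 4.1) in frame 1 and (8.0, 3.0) in frame 2.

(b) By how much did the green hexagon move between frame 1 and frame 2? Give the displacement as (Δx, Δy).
(-0.2, 0.8)

The green hexagon was at (4.4, 6.4) in frame 1 and (4.2, 7.2) in frame 2.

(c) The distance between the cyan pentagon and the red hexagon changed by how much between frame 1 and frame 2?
+1.9

Distance in frame 1: 2.2. Distance in frame 2: 4.1.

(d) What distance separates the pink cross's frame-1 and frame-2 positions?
1.3

The pink cross moved from (10.3, 10.9) to (9.3, 10.0), a distance of √(1.0² + 0.9²) ≈ 1.3.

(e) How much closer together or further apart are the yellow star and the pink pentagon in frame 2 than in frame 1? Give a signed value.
-0.3

Distance in frame 1: 3.4. Distance in frame 2: 3.1.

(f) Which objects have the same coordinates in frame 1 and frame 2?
the pink pentagon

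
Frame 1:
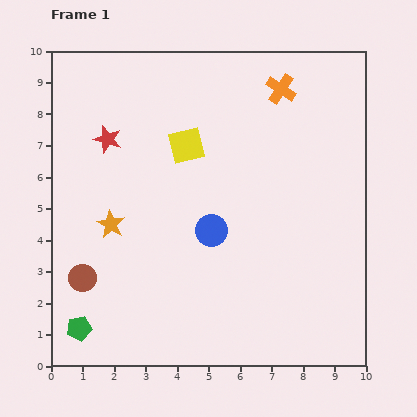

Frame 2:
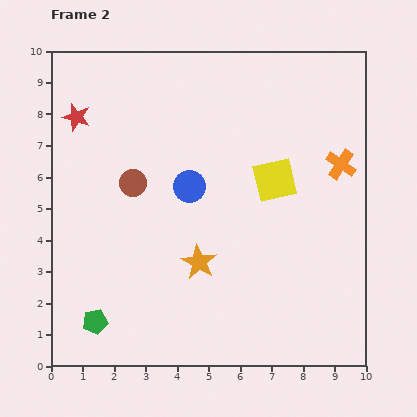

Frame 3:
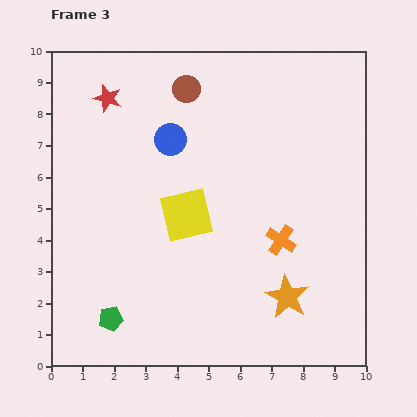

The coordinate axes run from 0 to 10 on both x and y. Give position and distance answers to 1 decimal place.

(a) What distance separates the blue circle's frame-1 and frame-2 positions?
1.6

The blue circle moved from (5.1, 4.3) to (4.4, 5.7), a distance of √(0.7² + 1.4²) ≈ 1.6.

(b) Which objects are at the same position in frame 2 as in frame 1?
none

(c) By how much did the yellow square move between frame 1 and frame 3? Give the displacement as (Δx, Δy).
(0.0, -2.2)

The yellow square was at (4.3, 7.0) in frame 1 and (4.3, 4.8) in frame 3.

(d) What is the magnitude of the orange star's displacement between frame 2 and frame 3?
3.0

The orange star moved from (4.7, 3.3) to (7.5, 2.2), a distance of √(2.8² + 1.1²) ≈ 3.0.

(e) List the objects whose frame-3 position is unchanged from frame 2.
none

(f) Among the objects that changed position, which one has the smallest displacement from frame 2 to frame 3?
the green pentagon

(moved 0.5)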